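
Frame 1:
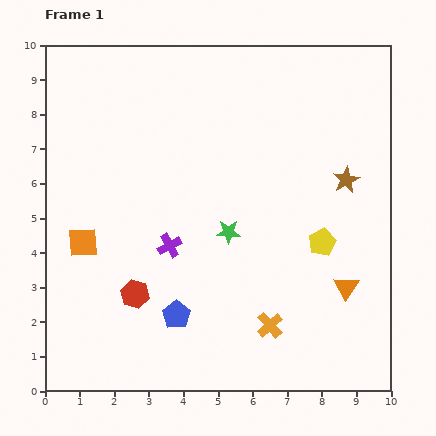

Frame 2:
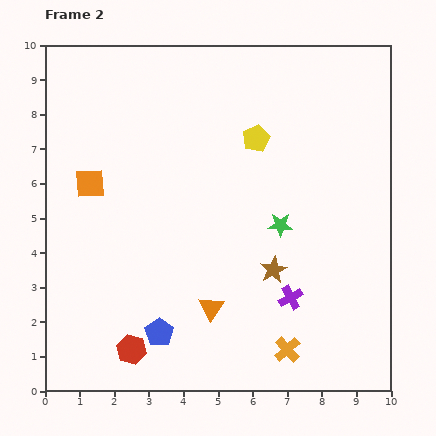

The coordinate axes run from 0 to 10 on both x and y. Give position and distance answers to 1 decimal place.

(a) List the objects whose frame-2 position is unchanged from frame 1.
none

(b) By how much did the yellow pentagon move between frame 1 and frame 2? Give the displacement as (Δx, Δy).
(-1.9, 3.0)

The yellow pentagon was at (8.0, 4.3) in frame 1 and (6.1, 7.3) in frame 2.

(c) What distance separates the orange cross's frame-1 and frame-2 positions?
0.9

The orange cross moved from (6.5, 1.9) to (7.0, 1.2), a distance of √(0.5² + 0.7²) ≈ 0.9.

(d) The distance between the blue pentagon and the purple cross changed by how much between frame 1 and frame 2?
+1.9

Distance in frame 1: 2.0. Distance in frame 2: 3.9.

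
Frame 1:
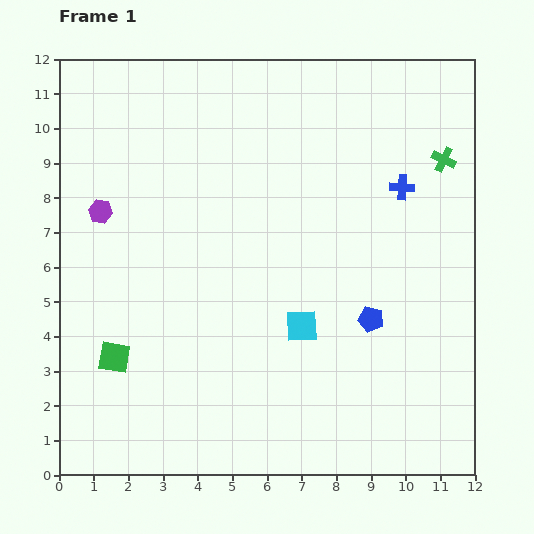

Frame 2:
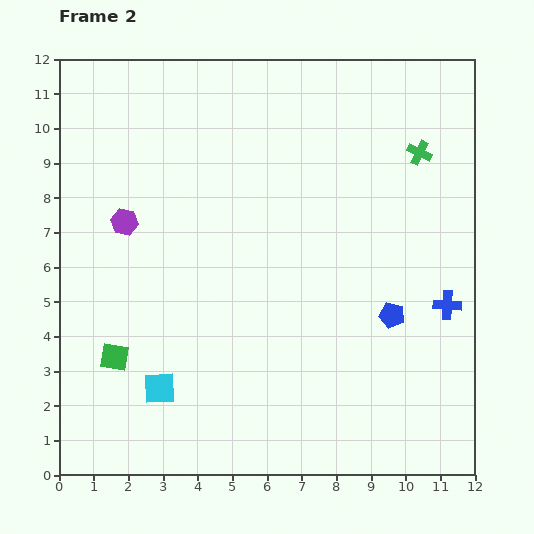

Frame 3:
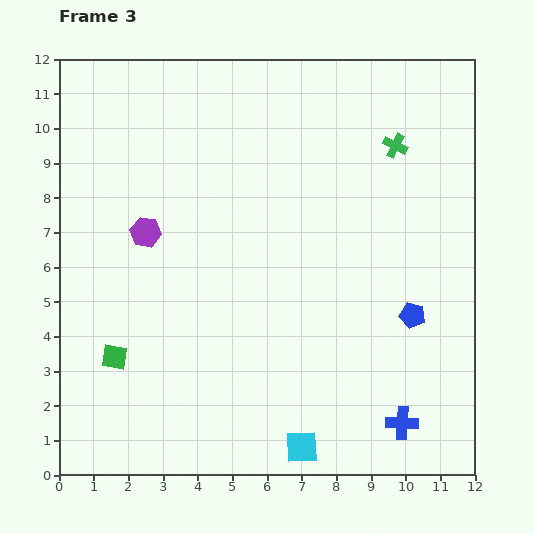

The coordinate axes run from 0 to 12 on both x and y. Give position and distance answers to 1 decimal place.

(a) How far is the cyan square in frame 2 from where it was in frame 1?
4.5

The cyan square moved from (7.0, 4.3) to (2.9, 2.5), a distance of √(4.1² + 1.8²) ≈ 4.5.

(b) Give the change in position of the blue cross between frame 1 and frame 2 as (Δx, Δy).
(1.3, -3.4)

The blue cross was at (9.9, 8.3) in frame 1 and (11.2, 4.9) in frame 2.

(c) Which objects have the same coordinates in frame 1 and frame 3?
the green square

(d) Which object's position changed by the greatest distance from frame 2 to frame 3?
the cyan square

(moved 4.4; next 3.6)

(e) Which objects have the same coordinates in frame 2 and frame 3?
the green square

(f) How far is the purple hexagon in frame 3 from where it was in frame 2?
0.7

The purple hexagon moved from (1.9, 7.3) to (2.5, 7.0), a distance of √(0.6² + 0.3²) ≈ 0.7.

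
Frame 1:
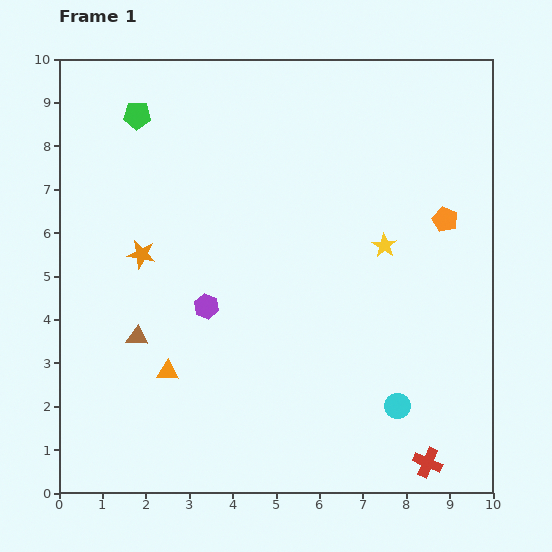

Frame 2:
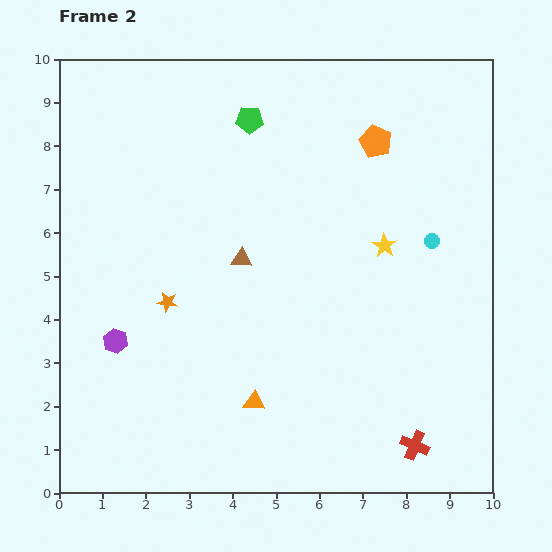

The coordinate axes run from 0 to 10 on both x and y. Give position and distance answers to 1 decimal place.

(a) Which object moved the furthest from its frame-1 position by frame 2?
the cyan circle

(moved 3.9; next 3.0)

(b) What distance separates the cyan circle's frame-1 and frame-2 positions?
3.9

The cyan circle moved from (7.8, 2.0) to (8.6, 5.8), a distance of √(0.8² + 3.8²) ≈ 3.9.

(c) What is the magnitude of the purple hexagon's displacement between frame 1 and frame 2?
2.2

The purple hexagon moved from (3.4, 4.3) to (1.3, 3.5), a distance of √(2.1² + 0.8²) ≈ 2.2.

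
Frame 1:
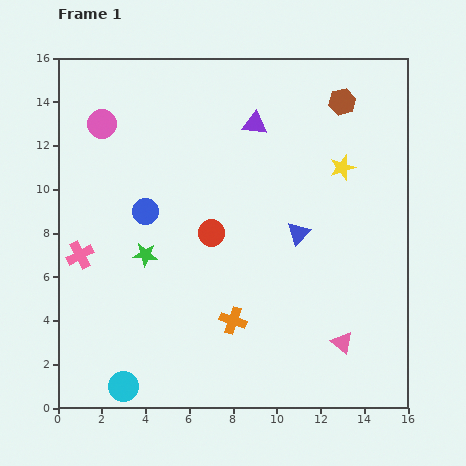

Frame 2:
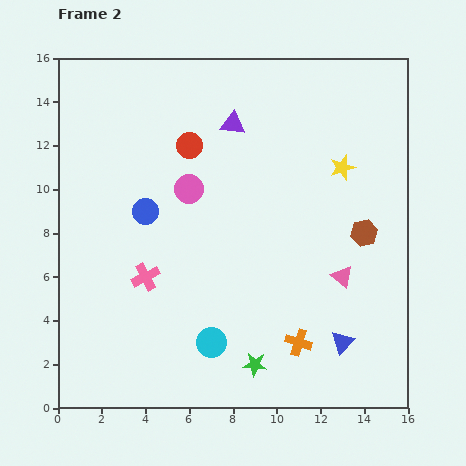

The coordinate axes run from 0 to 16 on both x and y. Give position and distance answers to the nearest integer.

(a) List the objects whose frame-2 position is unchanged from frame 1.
the blue circle, the yellow star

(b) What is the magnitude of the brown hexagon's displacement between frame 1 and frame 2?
6

The brown hexagon moved from (13, 14) to (14, 8), a distance of √(1² + 6²) ≈ 6.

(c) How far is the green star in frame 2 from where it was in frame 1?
7

The green star moved from (4, 7) to (9, 2), a distance of √(5² + 5²) ≈ 7.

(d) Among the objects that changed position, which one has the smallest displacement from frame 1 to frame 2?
the purple triangle

(moved 1)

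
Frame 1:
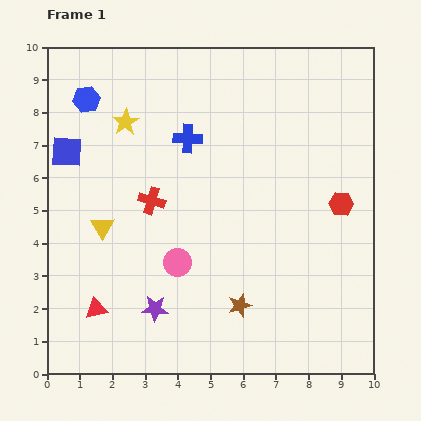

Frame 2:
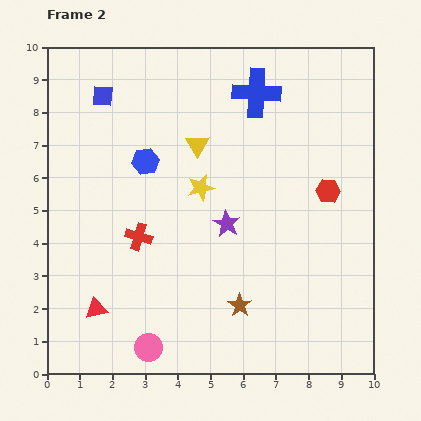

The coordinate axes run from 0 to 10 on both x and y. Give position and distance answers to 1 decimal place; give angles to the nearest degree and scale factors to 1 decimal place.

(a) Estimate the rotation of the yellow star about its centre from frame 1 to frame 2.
20° clockwise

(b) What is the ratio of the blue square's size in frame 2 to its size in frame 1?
0.7×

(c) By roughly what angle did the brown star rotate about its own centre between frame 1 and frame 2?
21° counter-clockwise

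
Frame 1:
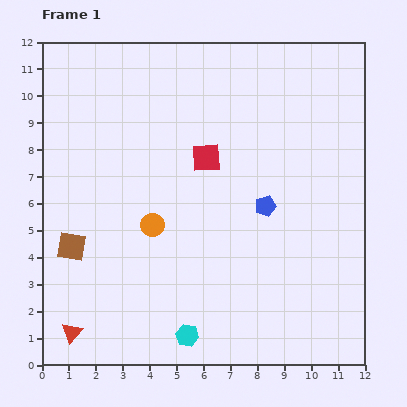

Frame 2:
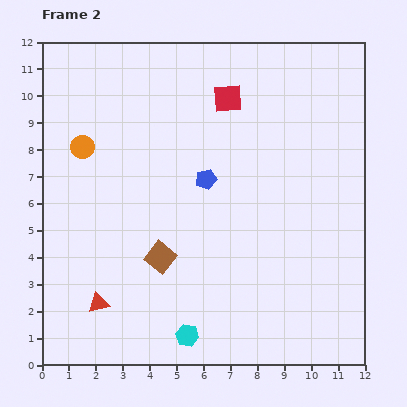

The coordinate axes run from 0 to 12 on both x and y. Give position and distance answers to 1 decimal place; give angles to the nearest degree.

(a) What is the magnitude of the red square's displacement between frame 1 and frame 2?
2.3

The red square moved from (6.1, 7.7) to (6.9, 9.9), a distance of √(0.8² + 2.2²) ≈ 2.3.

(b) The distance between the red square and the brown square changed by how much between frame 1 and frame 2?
+0.4

Distance in frame 1: 6.0. Distance in frame 2: 6.4.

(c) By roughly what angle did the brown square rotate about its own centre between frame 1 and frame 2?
29° clockwise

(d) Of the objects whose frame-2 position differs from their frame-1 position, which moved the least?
the red triangle

(moved 1.5)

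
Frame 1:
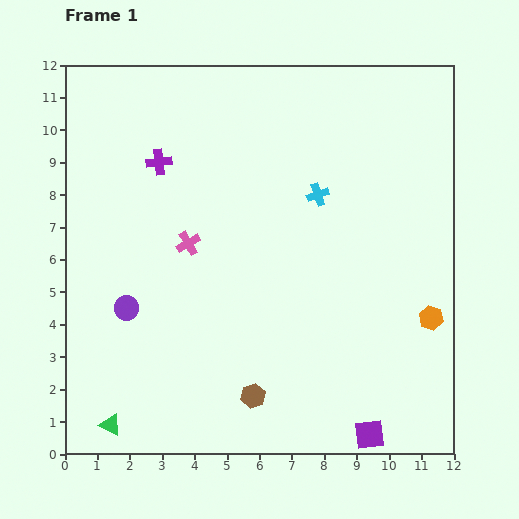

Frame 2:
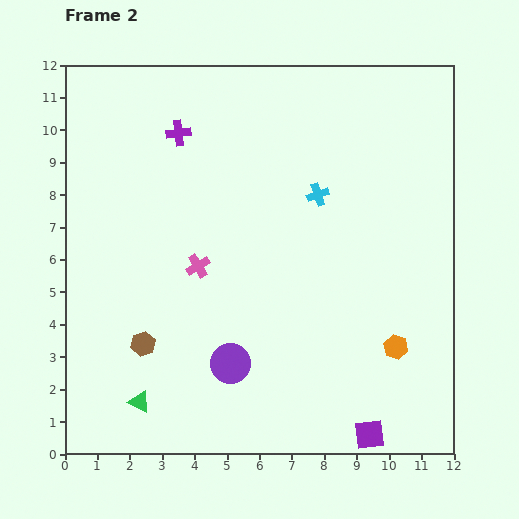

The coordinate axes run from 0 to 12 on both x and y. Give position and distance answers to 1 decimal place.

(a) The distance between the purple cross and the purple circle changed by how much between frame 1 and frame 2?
+2.7

Distance in frame 1: 4.6. Distance in frame 2: 7.3.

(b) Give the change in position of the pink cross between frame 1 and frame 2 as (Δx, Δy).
(0.3, -0.7)

The pink cross was at (3.8, 6.5) in frame 1 and (4.1, 5.8) in frame 2.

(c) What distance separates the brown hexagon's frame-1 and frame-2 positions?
3.8

The brown hexagon moved from (5.8, 1.8) to (2.4, 3.4), a distance of √(3.4² + 1.6²) ≈ 3.8.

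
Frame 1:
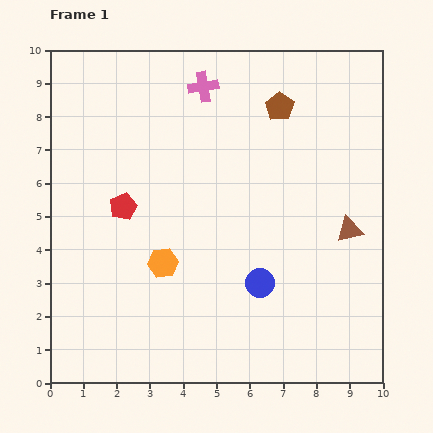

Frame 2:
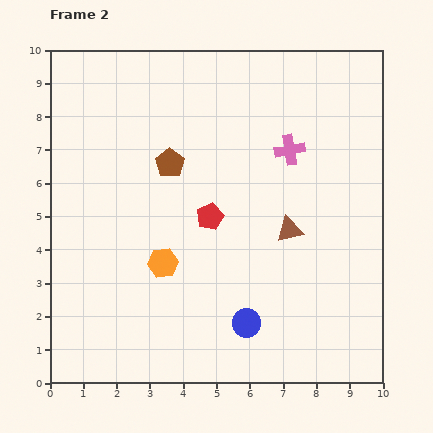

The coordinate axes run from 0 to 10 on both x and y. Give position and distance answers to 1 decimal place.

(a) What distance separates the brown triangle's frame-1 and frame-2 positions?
1.8

The brown triangle moved from (9.0, 4.6) to (7.2, 4.6), a distance of √(1.8² + 0.0²) ≈ 1.8.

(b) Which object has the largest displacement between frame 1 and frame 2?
the brown pentagon

(moved 3.7; next 3.2)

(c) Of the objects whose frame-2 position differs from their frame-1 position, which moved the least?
the blue circle

(moved 1.3)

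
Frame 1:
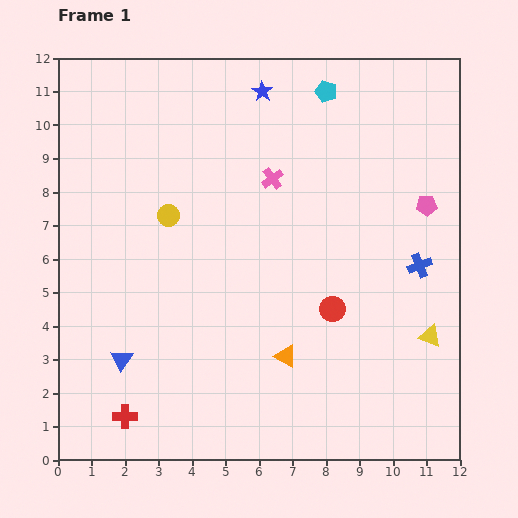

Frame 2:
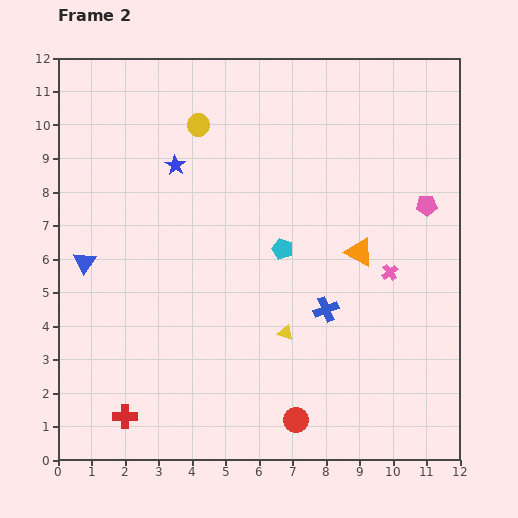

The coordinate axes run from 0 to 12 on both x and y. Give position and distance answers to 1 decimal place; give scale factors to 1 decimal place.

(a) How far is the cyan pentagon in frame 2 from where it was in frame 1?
4.9

The cyan pentagon moved from (8.0, 11.0) to (6.7, 6.3), a distance of √(1.3² + 4.7²) ≈ 4.9.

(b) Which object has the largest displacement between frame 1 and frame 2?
the cyan pentagon

(moved 4.9; next 4.5)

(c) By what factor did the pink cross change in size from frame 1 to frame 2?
0.8×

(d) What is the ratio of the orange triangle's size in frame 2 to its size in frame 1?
1.3×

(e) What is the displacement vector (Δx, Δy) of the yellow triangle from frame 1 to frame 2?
(-4.3, 0.1)

The yellow triangle was at (11.1, 3.7) in frame 1 and (6.8, 3.8) in frame 2.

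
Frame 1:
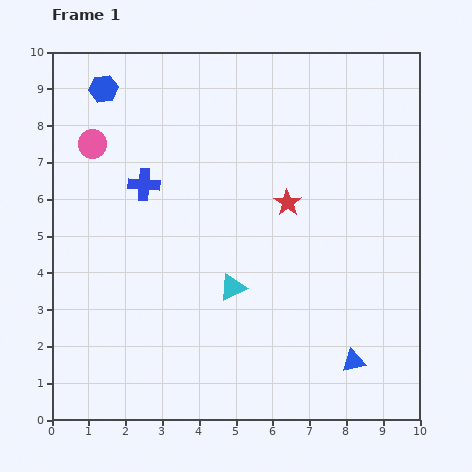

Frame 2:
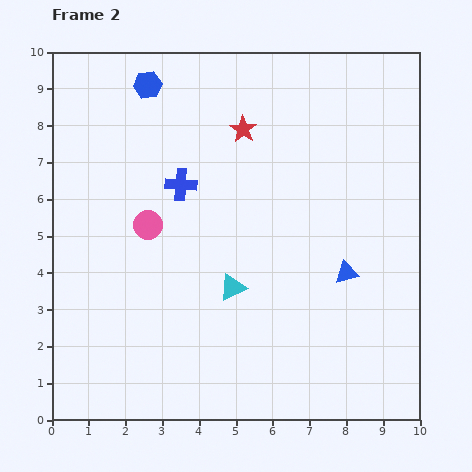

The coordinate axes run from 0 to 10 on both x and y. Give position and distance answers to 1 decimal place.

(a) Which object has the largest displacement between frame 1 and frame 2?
the pink circle

(moved 2.7; next 2.4)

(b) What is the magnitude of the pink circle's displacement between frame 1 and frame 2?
2.7

The pink circle moved from (1.1, 7.5) to (2.6, 5.3), a distance of √(1.5² + 2.2²) ≈ 2.7.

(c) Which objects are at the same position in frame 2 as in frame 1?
the cyan triangle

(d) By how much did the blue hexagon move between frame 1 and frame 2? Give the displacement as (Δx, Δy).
(1.2, 0.1)

The blue hexagon was at (1.4, 9.0) in frame 1 and (2.6, 9.1) in frame 2.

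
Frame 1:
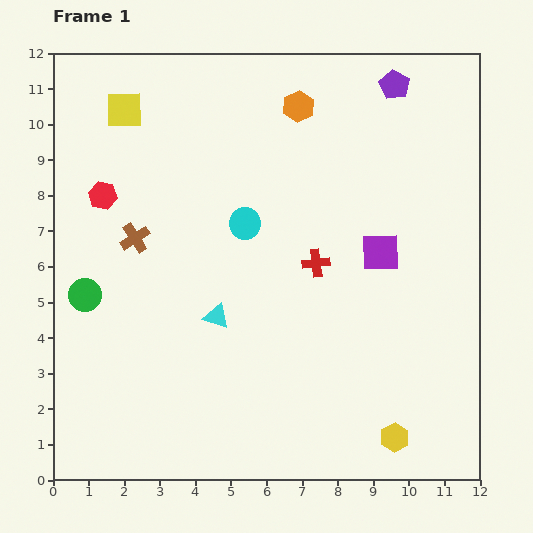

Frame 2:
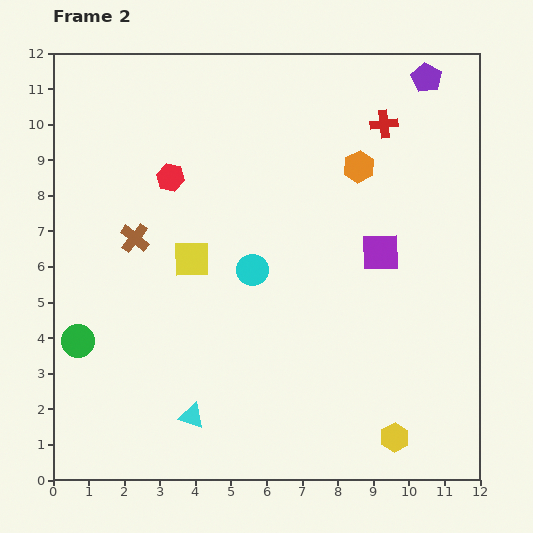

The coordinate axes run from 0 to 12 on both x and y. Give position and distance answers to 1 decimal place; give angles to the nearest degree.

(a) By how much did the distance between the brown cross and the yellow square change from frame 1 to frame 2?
-1.9

Distance in frame 1: 3.6. Distance in frame 2: 1.7.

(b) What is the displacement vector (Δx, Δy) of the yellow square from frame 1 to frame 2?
(1.9, -4.2)

The yellow square was at (2.0, 10.4) in frame 1 and (3.9, 6.2) in frame 2.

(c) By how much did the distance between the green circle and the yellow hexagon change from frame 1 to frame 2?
-0.3

Distance in frame 1: 9.6. Distance in frame 2: 9.3.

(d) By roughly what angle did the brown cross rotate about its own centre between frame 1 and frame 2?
19° counter-clockwise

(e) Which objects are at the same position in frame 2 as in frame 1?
the yellow hexagon, the brown cross, the purple square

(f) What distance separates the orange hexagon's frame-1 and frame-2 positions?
2.4

The orange hexagon moved from (6.9, 10.5) to (8.6, 8.8), a distance of √(1.7² + 1.7²) ≈ 2.4.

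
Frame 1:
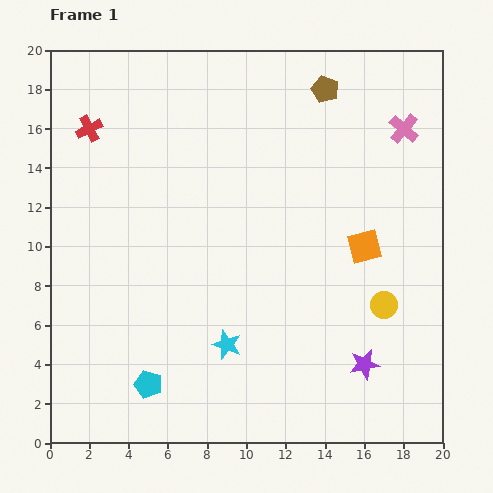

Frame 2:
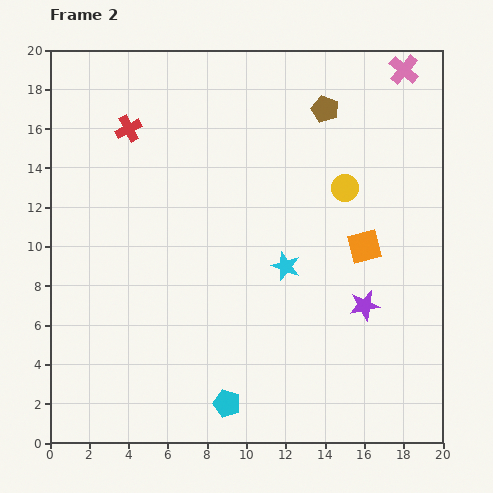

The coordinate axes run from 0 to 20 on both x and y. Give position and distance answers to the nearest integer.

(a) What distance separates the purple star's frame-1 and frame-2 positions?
3

The purple star moved from (16, 4) to (16, 7), a distance of √(0² + 3²) ≈ 3.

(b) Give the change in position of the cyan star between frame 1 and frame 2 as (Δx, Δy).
(3, 4)

The cyan star was at (9, 5) in frame 1 and (12, 9) in frame 2.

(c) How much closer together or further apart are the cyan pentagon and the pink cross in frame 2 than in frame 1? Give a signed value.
+1

Distance in frame 1: 18. Distance in frame 2: 19.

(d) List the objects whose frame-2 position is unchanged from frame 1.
the orange square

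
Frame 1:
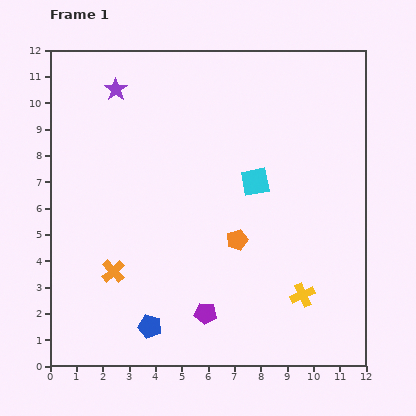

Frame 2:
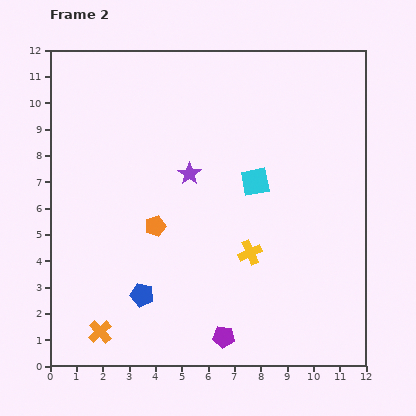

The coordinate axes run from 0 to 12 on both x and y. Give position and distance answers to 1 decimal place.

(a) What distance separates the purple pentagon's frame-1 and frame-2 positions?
1.1

The purple pentagon moved from (5.9, 2.0) to (6.6, 1.1), a distance of √(0.7² + 0.9²) ≈ 1.1.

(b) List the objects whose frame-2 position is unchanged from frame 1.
the cyan square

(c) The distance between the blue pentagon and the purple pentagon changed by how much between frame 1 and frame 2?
+1.3

Distance in frame 1: 2.2. Distance in frame 2: 3.5.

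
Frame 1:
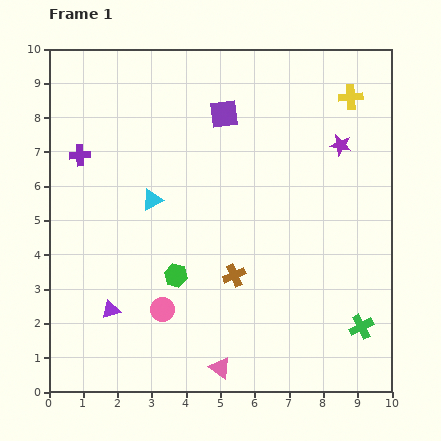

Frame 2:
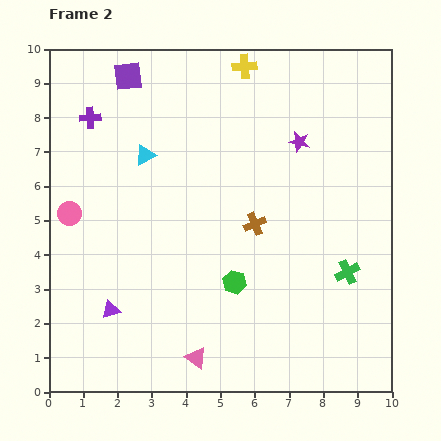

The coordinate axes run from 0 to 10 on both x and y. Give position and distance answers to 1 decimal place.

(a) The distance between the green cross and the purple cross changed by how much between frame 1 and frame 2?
-0.9

Distance in frame 1: 9.6. Distance in frame 2: 8.7.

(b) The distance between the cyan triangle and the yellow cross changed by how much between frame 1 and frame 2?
-2.6

Distance in frame 1: 6.5. Distance in frame 2: 3.9.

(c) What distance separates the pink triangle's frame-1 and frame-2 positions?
0.8

The pink triangle moved from (5.0, 0.7) to (4.3, 1.0), a distance of √(0.7² + 0.3²) ≈ 0.8.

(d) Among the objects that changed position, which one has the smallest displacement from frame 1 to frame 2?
the pink triangle

(moved 0.8)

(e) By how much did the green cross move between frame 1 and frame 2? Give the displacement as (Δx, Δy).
(-0.4, 1.6)

The green cross was at (9.1, 1.9) in frame 1 and (8.7, 3.5) in frame 2.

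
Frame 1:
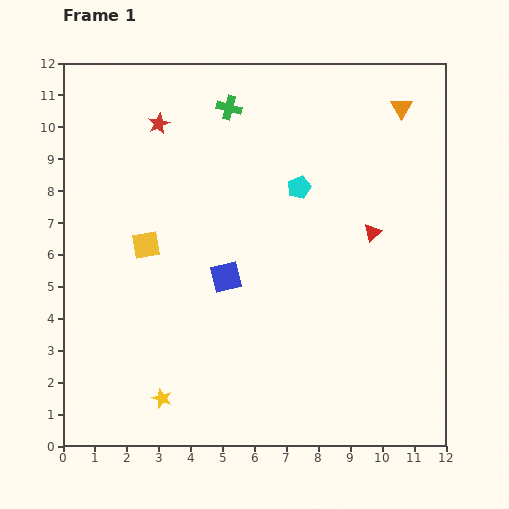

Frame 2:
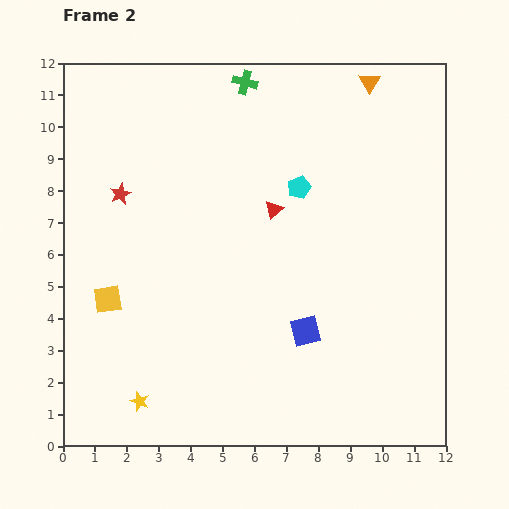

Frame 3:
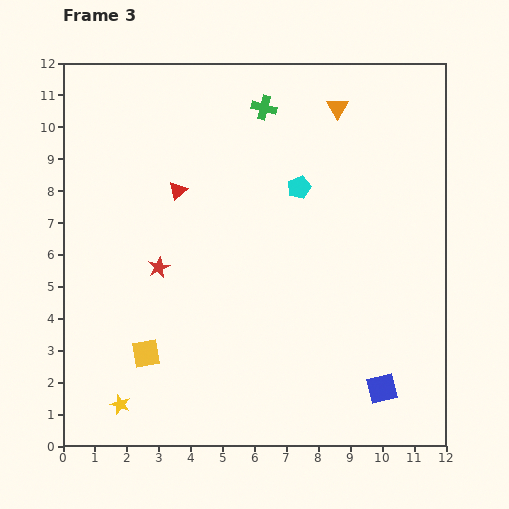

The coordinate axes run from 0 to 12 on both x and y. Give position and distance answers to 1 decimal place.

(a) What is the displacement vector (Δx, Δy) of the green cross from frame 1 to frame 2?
(0.5, 0.8)

The green cross was at (5.2, 10.6) in frame 1 and (5.7, 11.4) in frame 2.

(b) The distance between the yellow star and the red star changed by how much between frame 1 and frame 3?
-4.1

Distance in frame 1: 8.6. Distance in frame 3: 4.5.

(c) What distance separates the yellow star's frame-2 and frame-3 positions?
0.6

The yellow star moved from (2.4, 1.4) to (1.8, 1.3), a distance of √(0.6² + 0.1²) ≈ 0.6.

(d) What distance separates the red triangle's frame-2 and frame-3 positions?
3.1

The red triangle moved from (6.6, 7.4) to (3.6, 8.0), a distance of √(3.0² + 0.6²) ≈ 3.1.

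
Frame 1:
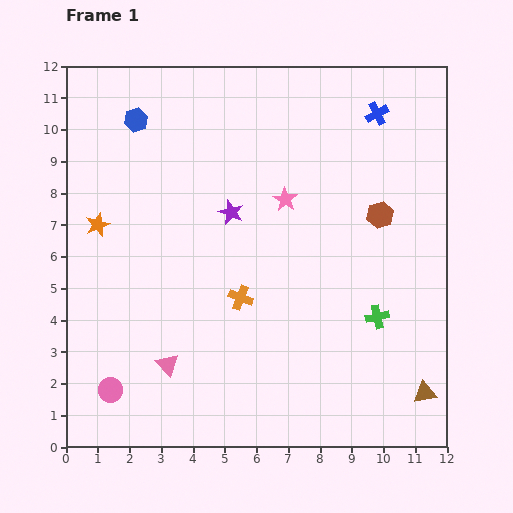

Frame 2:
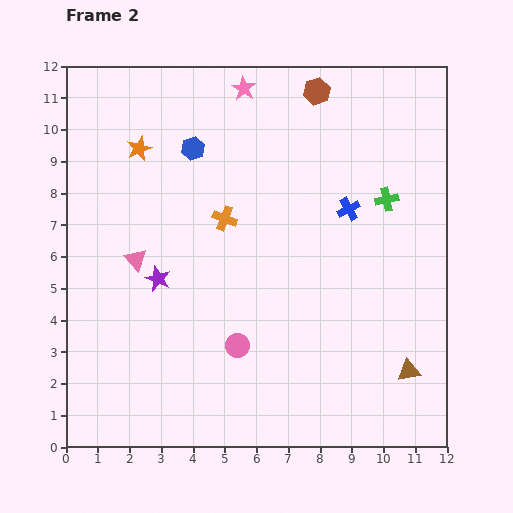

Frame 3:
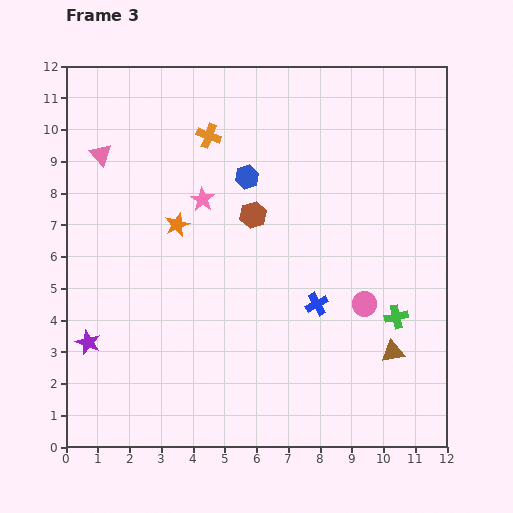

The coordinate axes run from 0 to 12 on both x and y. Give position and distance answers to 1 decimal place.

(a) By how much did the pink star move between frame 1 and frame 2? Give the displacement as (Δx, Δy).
(-1.3, 3.5)

The pink star was at (6.9, 7.8) in frame 1 and (5.6, 11.3) in frame 2.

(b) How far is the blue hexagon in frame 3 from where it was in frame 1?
3.9

The blue hexagon moved from (2.2, 10.3) to (5.7, 8.5), a distance of √(3.5² + 1.8²) ≈ 3.9.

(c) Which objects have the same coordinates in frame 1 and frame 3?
none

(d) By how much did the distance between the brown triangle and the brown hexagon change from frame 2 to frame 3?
-3.1

Distance in frame 2: 9.3. Distance in frame 3: 6.2.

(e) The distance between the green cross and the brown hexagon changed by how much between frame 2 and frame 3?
+1.5

Distance in frame 2: 4.0. Distance in frame 3: 5.5.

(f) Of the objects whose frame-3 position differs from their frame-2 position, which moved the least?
the brown triangle

(moved 0.8)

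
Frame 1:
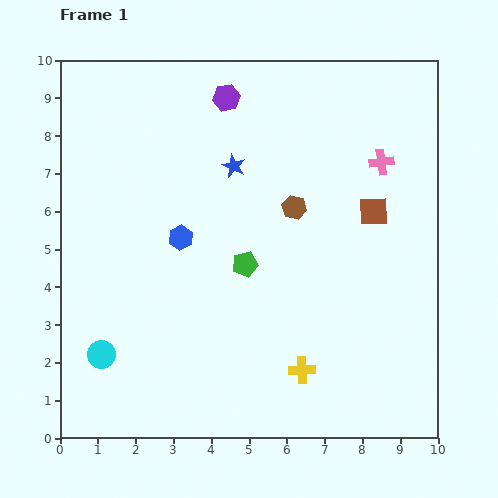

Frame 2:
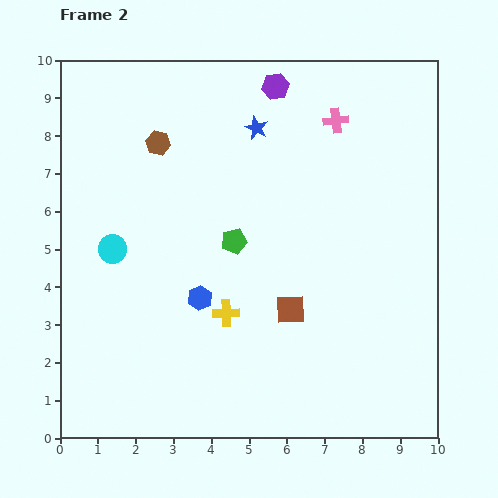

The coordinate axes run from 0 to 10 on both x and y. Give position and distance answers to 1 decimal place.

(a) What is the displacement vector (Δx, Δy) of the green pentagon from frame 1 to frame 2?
(-0.3, 0.6)

The green pentagon was at (4.9, 4.6) in frame 1 and (4.6, 5.2) in frame 2.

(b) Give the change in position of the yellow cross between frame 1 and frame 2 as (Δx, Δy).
(-2.0, 1.5)

The yellow cross was at (6.4, 1.8) in frame 1 and (4.4, 3.3) in frame 2.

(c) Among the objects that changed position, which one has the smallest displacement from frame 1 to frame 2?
the green pentagon

(moved 0.7)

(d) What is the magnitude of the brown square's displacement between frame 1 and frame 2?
3.4

The brown square moved from (8.3, 6.0) to (6.1, 3.4), a distance of √(2.2² + 2.6²) ≈ 3.4.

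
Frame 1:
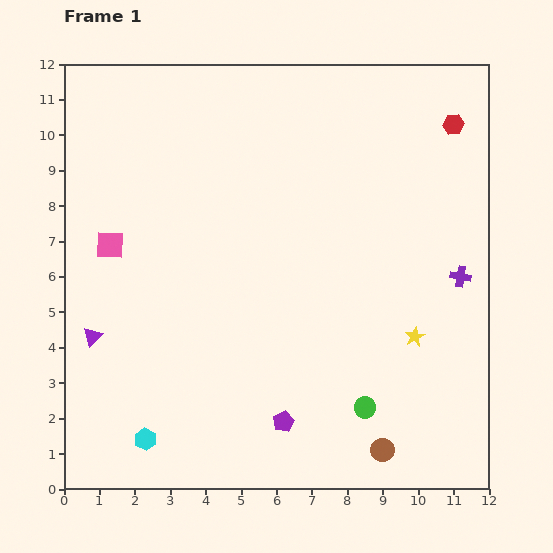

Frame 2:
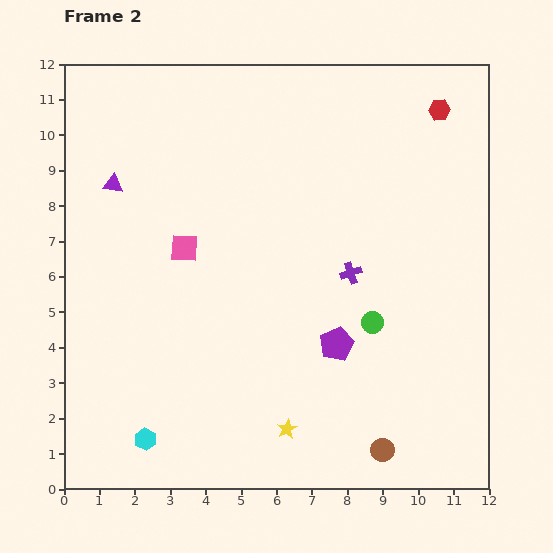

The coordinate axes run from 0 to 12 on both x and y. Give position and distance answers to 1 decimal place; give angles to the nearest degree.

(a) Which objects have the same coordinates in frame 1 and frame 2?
the brown circle, the cyan hexagon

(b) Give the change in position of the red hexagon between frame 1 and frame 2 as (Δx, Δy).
(-0.4, 0.4)

The red hexagon was at (11.0, 10.3) in frame 1 and (10.6, 10.7) in frame 2.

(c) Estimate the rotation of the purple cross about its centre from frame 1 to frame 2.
28° counter-clockwise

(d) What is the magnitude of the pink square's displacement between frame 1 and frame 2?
2.1

The pink square moved from (1.3, 6.9) to (3.4, 6.8), a distance of √(2.1² + 0.1²) ≈ 2.1.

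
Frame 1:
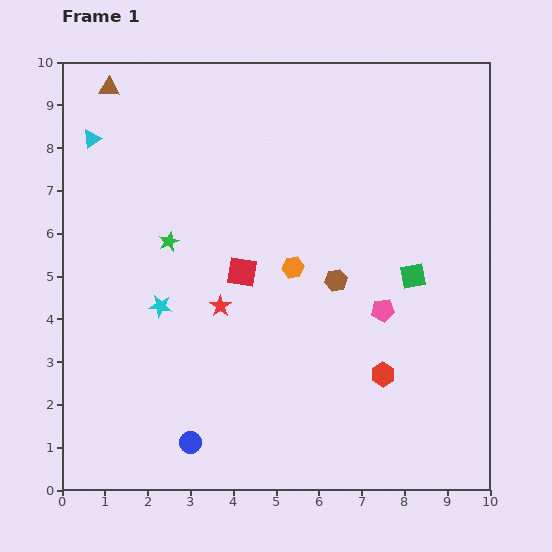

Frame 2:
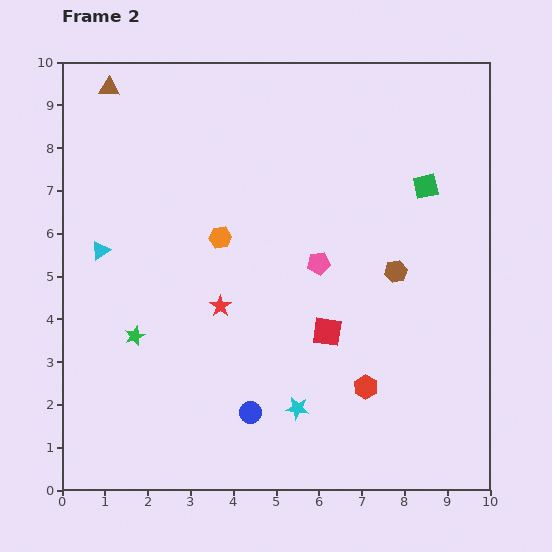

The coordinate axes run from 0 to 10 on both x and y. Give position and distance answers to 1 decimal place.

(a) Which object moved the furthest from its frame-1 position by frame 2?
the cyan star

(moved 4.0; next 2.6)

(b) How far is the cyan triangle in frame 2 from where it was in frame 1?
2.6

The cyan triangle moved from (0.7, 8.2) to (0.9, 5.6), a distance of √(0.2² + 2.6²) ≈ 2.6.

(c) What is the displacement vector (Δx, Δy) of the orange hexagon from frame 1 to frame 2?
(-1.7, 0.7)

The orange hexagon was at (5.4, 5.2) in frame 1 and (3.7, 5.9) in frame 2.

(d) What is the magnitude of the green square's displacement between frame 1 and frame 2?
2.1

The green square moved from (8.2, 5.0) to (8.5, 7.1), a distance of √(0.3² + 2.1²) ≈ 2.1.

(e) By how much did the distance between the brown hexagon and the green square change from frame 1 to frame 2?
+0.3

Distance in frame 1: 1.8. Distance in frame 2: 2.1.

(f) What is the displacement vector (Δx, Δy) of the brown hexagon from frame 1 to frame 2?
(1.4, 0.2)

The brown hexagon was at (6.4, 4.9) in frame 1 and (7.8, 5.1) in frame 2.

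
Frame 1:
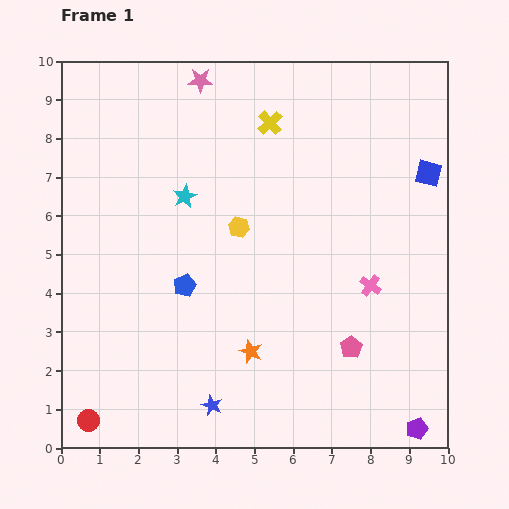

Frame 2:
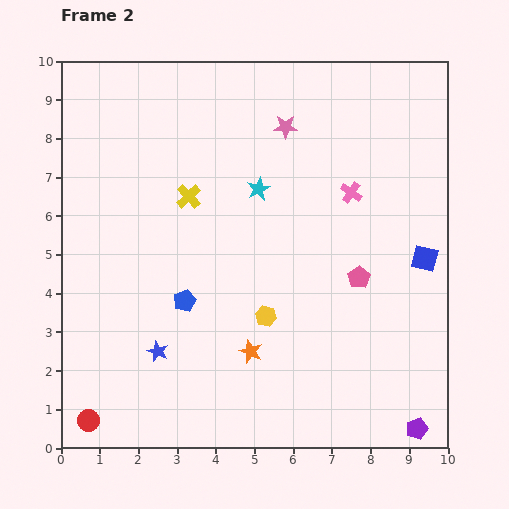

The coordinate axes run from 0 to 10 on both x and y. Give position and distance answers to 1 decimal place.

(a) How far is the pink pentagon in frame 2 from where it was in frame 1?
1.8

The pink pentagon moved from (7.5, 2.6) to (7.7, 4.4), a distance of √(0.2² + 1.8²) ≈ 1.8.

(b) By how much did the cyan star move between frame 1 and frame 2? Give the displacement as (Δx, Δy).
(1.9, 0.2)

The cyan star was at (3.2, 6.5) in frame 1 and (5.1, 6.7) in frame 2.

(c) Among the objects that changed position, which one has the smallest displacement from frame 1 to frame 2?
the blue pentagon

(moved 0.4)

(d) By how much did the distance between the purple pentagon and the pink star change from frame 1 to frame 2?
-2.1

Distance in frame 1: 10.6. Distance in frame 2: 8.5.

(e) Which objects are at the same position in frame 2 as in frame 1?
the orange star, the red circle, the purple pentagon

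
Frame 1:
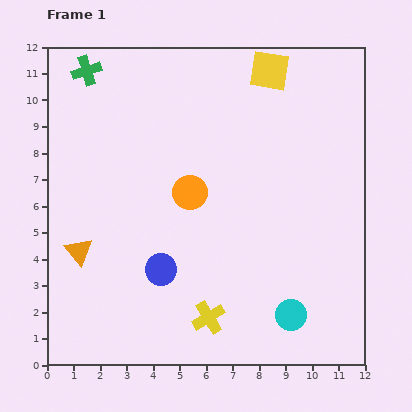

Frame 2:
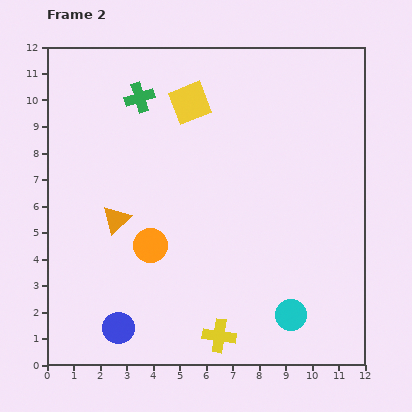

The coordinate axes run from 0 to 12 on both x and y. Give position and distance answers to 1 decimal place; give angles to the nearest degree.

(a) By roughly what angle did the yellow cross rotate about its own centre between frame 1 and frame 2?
39° clockwise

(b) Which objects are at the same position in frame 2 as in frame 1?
the cyan circle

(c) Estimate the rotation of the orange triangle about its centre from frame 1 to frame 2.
25° clockwise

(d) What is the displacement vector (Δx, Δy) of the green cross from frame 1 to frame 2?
(2.0, -1.0)

The green cross was at (1.5, 11.1) in frame 1 and (3.5, 10.1) in frame 2.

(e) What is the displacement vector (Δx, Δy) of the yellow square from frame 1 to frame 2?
(-3.0, -1.2)

The yellow square was at (8.4, 11.1) in frame 1 and (5.4, 9.9) in frame 2.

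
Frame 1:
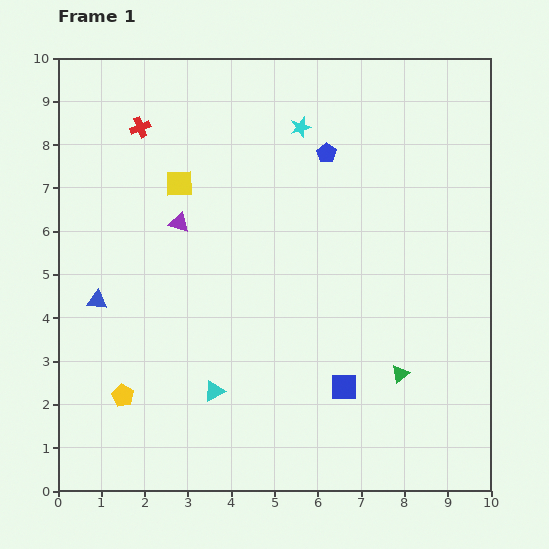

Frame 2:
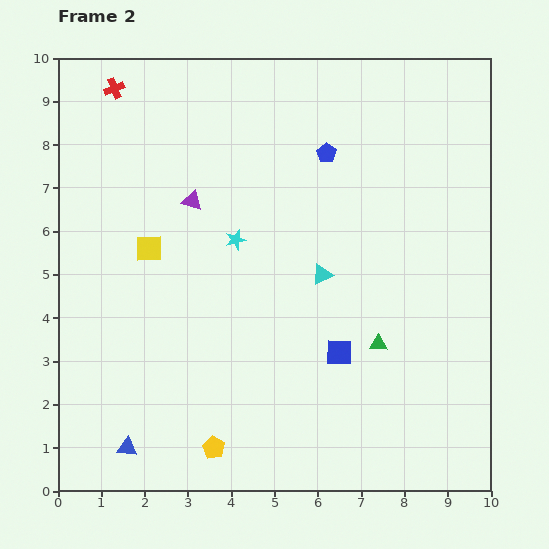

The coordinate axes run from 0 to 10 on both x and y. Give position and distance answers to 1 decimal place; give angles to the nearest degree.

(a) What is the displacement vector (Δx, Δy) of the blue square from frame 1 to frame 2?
(-0.1, 0.8)

The blue square was at (6.6, 2.4) in frame 1 and (6.5, 3.2) in frame 2.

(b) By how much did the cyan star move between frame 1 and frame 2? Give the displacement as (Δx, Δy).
(-1.5, -2.6)

The cyan star was at (5.6, 8.4) in frame 1 and (4.1, 5.8) in frame 2.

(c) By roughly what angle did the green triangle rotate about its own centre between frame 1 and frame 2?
39° clockwise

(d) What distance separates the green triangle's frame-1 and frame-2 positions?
0.9

The green triangle moved from (7.9, 2.7) to (7.4, 3.4), a distance of √(0.5² + 0.7²) ≈ 0.9.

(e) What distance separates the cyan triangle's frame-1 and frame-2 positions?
3.7

The cyan triangle moved from (3.6, 2.3) to (6.1, 5.0), a distance of √(2.5² + 2.7²) ≈ 3.7.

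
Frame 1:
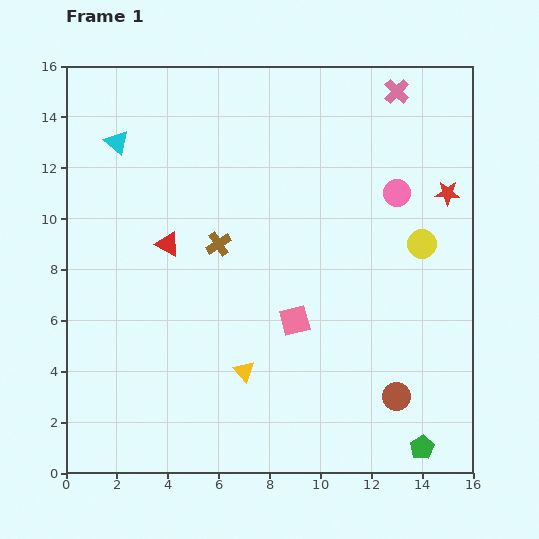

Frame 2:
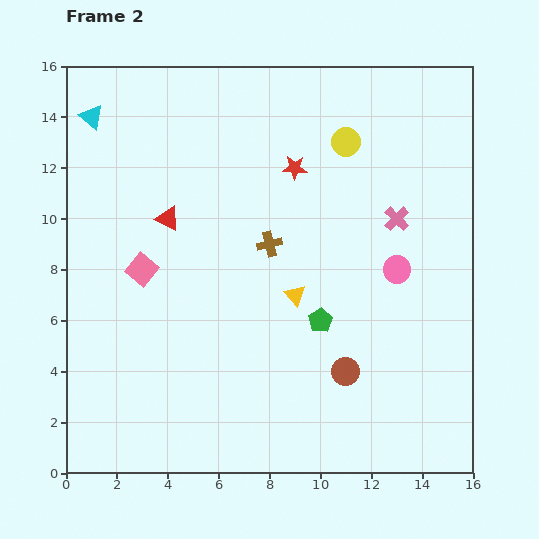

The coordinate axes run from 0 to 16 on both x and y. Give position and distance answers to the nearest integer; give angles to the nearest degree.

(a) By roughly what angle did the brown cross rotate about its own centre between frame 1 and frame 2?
19° clockwise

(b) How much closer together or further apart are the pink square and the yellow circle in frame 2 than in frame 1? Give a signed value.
+3

Distance in frame 1: 6. Distance in frame 2: 9.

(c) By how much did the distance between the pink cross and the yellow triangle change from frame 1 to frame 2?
-8

Distance in frame 1: 13. Distance in frame 2: 5.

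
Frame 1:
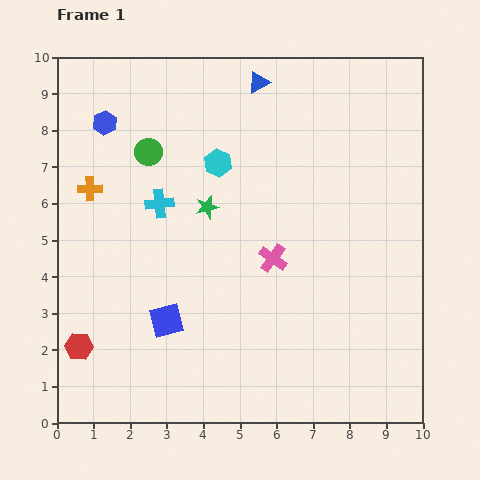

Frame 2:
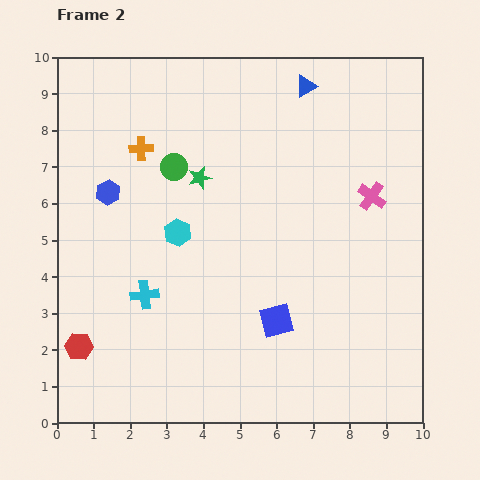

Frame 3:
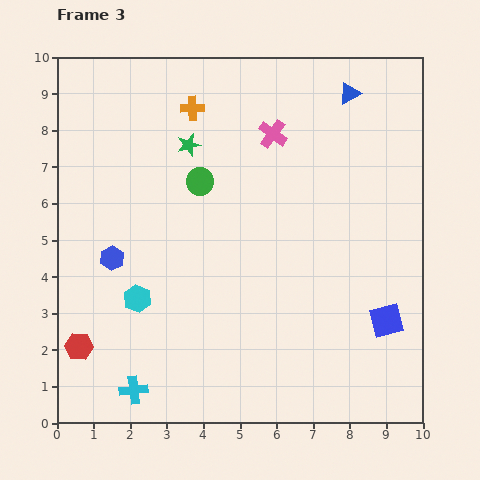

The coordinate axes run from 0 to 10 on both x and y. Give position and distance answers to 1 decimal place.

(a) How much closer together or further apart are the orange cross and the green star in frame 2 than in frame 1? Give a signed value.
-1.4

Distance in frame 1: 3.2. Distance in frame 2: 1.8.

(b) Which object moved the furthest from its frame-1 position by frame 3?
the blue square

(moved 6.0; next 5.1)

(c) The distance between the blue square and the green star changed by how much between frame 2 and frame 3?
+2.8

Distance in frame 2: 4.4. Distance in frame 3: 7.2.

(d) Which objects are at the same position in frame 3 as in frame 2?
the red hexagon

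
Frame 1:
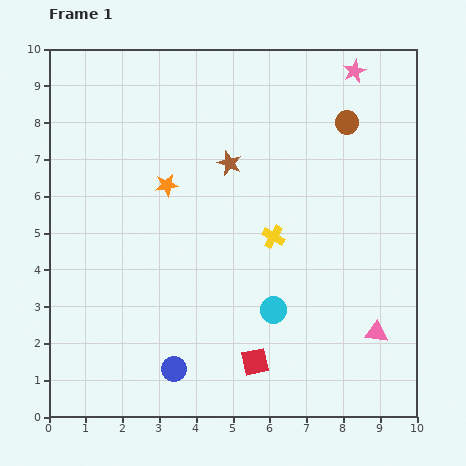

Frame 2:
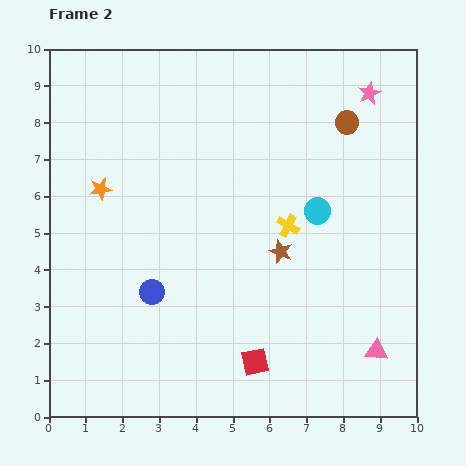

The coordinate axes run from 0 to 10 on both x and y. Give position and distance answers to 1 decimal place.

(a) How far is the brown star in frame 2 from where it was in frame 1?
2.8

The brown star moved from (4.9, 6.9) to (6.3, 4.5), a distance of √(1.4² + 2.4²) ≈ 2.8.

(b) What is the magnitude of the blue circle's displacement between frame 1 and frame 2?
2.2

The blue circle moved from (3.4, 1.3) to (2.8, 3.4), a distance of √(0.6² + 2.1²) ≈ 2.2.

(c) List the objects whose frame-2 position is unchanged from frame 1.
the red square, the brown circle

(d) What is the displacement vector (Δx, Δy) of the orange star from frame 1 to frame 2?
(-1.8, -0.1)

The orange star was at (3.2, 6.3) in frame 1 and (1.4, 6.2) in frame 2.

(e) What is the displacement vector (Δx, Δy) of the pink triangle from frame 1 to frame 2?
(0.0, -0.5)

The pink triangle was at (8.9, 2.3) in frame 1 and (8.9, 1.8) in frame 2.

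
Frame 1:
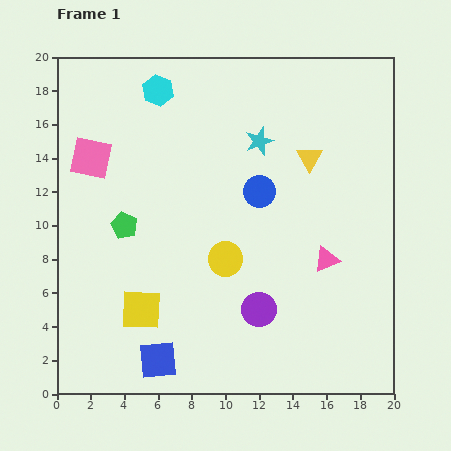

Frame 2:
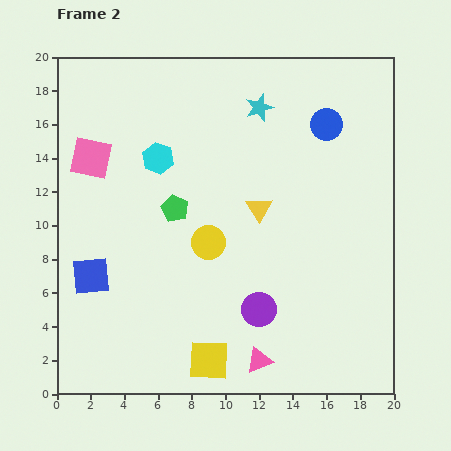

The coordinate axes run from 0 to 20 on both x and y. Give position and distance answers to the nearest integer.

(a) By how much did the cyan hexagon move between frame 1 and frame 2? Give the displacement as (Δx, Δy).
(0, -4)

The cyan hexagon was at (6, 18) in frame 1 and (6, 14) in frame 2.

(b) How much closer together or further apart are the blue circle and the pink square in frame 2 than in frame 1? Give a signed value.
+4

Distance in frame 1: 10. Distance in frame 2: 14.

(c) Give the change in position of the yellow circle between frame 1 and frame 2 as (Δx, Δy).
(-1, 1)

The yellow circle was at (10, 8) in frame 1 and (9, 9) in frame 2.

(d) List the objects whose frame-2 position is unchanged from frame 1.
the pink square, the purple circle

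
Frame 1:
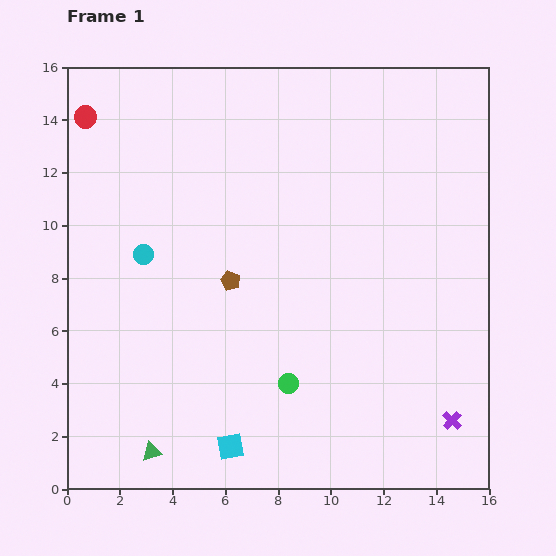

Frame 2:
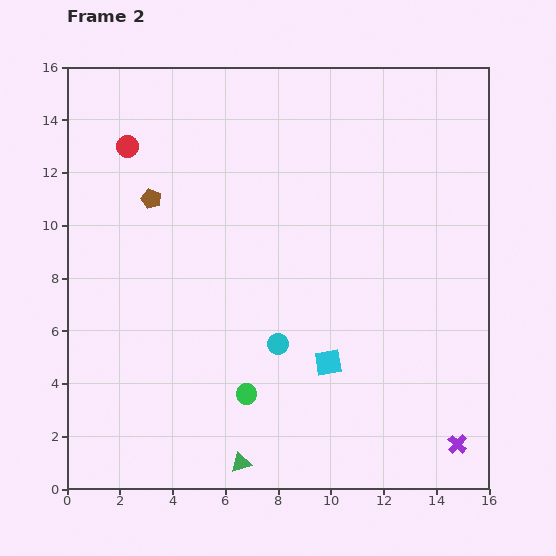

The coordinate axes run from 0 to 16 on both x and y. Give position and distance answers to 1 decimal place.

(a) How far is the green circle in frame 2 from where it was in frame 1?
1.6

The green circle moved from (8.4, 4.0) to (6.8, 3.6), a distance of √(1.6² + 0.4²) ≈ 1.6.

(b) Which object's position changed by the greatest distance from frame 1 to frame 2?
the cyan circle

(moved 6.1; next 4.9)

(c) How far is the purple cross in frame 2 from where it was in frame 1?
0.9

The purple cross moved from (14.6, 2.6) to (14.8, 1.7), a distance of √(0.2² + 0.9²) ≈ 0.9.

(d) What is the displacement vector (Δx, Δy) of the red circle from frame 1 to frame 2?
(1.6, -1.1)

The red circle was at (0.7, 14.1) in frame 1 and (2.3, 13.0) in frame 2.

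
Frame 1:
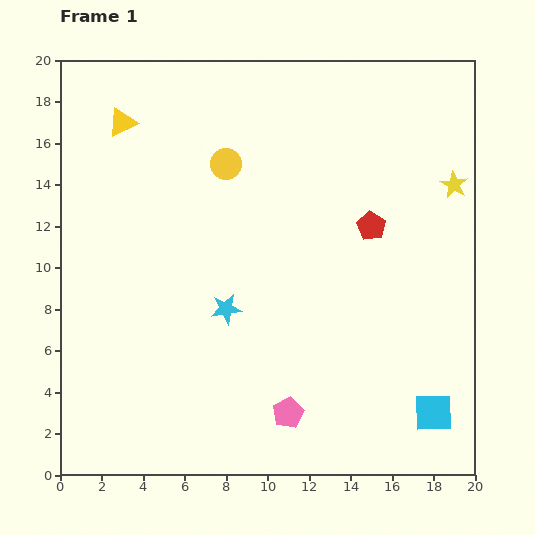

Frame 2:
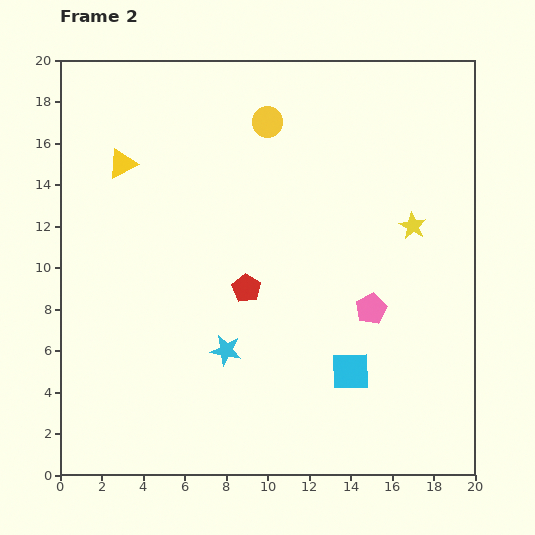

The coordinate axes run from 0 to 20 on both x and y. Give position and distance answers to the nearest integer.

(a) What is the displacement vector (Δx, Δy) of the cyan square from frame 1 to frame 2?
(-4, 2)

The cyan square was at (18, 3) in frame 1 and (14, 5) in frame 2.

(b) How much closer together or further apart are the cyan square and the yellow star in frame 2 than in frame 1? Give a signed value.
-3

Distance in frame 1: 11. Distance in frame 2: 8.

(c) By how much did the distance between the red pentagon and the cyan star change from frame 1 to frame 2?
-5

Distance in frame 1: 8. Distance in frame 2: 3.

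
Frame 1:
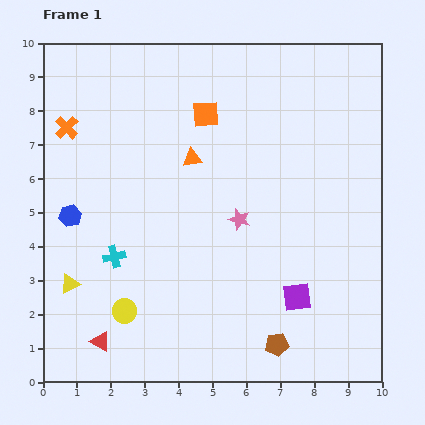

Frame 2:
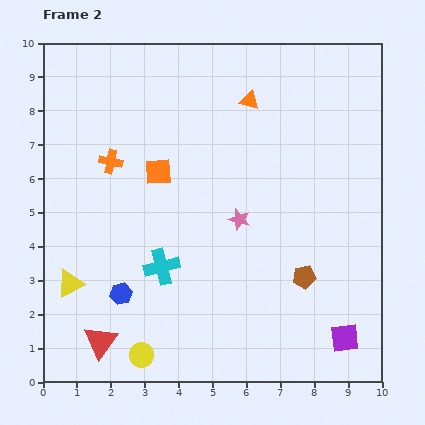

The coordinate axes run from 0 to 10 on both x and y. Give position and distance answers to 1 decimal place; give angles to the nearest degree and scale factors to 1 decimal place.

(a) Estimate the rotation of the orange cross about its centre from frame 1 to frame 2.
33° counter-clockwise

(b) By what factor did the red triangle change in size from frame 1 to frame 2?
1.7×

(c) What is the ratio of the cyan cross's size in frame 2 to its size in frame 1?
1.6×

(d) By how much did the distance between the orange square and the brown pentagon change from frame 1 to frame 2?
-1.8

Distance in frame 1: 7.1. Distance in frame 2: 5.3.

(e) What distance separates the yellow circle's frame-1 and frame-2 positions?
1.4

The yellow circle moved from (2.4, 2.1) to (2.9, 0.8), a distance of √(0.5² + 1.3²) ≈ 1.4.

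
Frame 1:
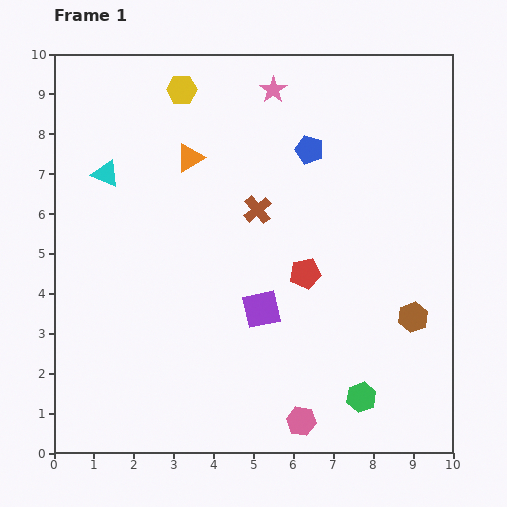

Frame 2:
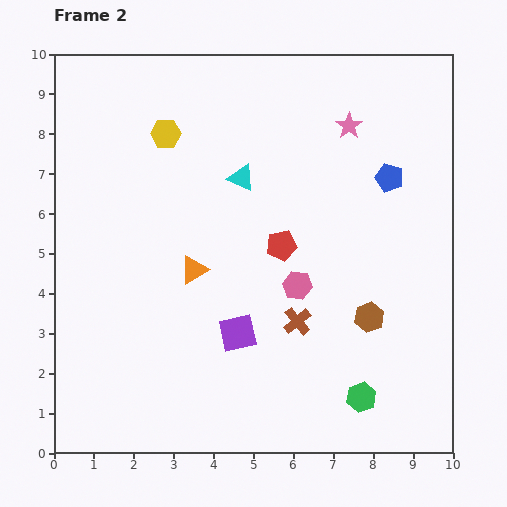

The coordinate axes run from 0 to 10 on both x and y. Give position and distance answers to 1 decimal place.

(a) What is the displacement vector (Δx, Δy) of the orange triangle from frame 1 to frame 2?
(0.1, -2.8)

The orange triangle was at (3.4, 7.4) in frame 1 and (3.5, 4.6) in frame 2.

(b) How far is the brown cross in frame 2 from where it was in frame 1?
3.0

The brown cross moved from (5.1, 6.1) to (6.1, 3.3), a distance of √(1.0² + 2.8²) ≈ 3.0.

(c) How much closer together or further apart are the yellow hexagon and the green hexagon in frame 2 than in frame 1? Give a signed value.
-0.7

Distance in frame 1: 8.9. Distance in frame 2: 8.2.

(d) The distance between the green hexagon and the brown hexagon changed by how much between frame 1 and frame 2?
-0.4

Distance in frame 1: 2.4. Distance in frame 2: 2.0.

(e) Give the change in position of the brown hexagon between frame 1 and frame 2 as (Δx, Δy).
(-1.1, 0.0)

The brown hexagon was at (9.0, 3.4) in frame 1 and (7.9, 3.4) in frame 2.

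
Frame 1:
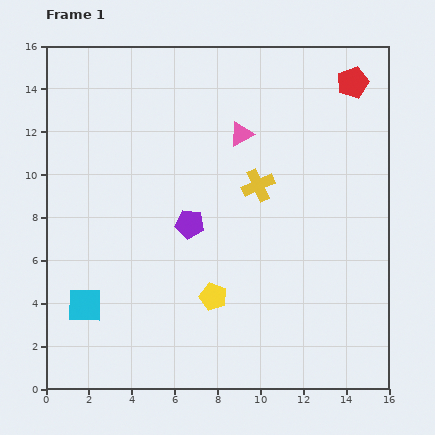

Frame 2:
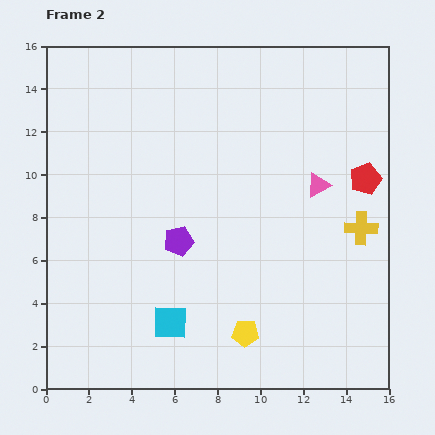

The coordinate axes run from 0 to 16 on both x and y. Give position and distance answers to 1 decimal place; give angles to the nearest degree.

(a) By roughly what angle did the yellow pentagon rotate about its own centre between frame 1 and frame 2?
18° counter-clockwise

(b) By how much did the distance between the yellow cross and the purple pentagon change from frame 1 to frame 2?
+4.8

Distance in frame 1: 3.7. Distance in frame 2: 8.5.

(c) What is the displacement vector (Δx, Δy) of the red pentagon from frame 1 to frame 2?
(0.6, -4.5)

The red pentagon was at (14.3, 14.3) in frame 1 and (14.9, 9.8) in frame 2.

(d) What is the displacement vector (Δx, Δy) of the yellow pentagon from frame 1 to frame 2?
(1.5, -1.7)

The yellow pentagon was at (7.8, 4.3) in frame 1 and (9.3, 2.6) in frame 2.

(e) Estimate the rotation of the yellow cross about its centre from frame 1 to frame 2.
26° clockwise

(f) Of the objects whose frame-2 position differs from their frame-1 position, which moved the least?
the purple pentagon

(moved 0.9)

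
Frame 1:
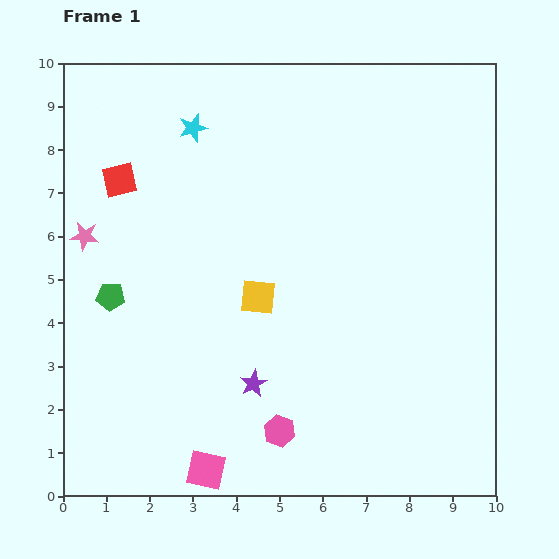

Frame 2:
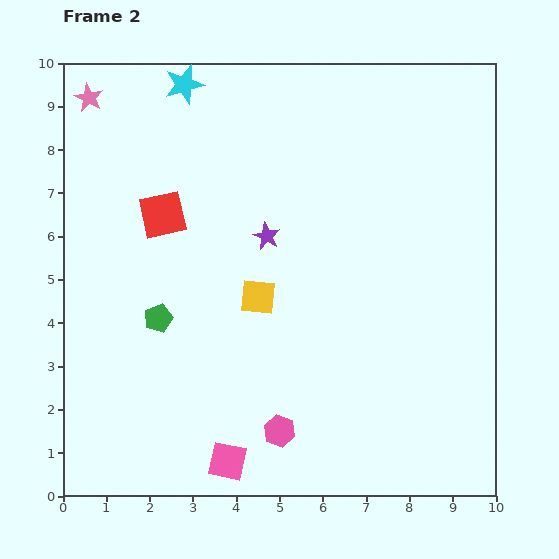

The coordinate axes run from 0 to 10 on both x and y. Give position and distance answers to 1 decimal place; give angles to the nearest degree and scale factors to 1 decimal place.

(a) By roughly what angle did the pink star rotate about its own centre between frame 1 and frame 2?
21° clockwise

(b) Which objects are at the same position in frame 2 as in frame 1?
the pink hexagon, the yellow square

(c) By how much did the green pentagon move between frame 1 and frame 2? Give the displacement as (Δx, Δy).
(1.1, -0.5)

The green pentagon was at (1.1, 4.6) in frame 1 and (2.2, 4.1) in frame 2.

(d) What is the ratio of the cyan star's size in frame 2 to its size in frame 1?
1.4×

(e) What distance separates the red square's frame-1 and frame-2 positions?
1.3

The red square moved from (1.3, 7.3) to (2.3, 6.5), a distance of √(1.0² + 0.8²) ≈ 1.3.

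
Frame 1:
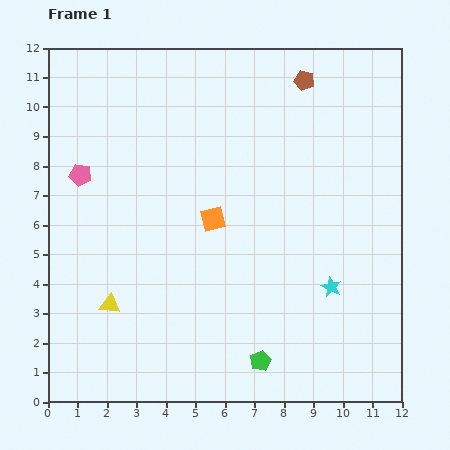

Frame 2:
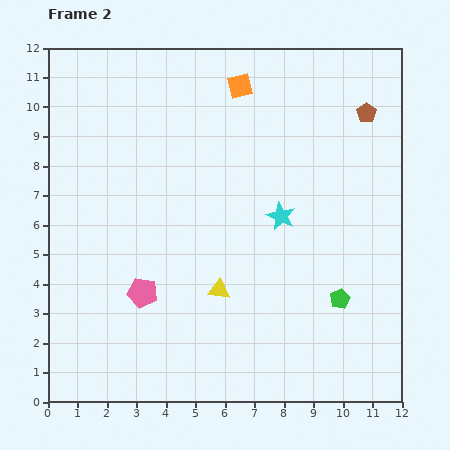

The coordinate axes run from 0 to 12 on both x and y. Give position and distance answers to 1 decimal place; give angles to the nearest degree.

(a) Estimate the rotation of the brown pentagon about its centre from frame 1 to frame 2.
23° clockwise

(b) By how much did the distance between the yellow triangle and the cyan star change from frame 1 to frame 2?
-4.2

Distance in frame 1: 7.5. Distance in frame 2: 3.3.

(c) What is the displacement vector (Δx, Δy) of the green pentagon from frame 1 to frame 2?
(2.7, 2.1)

The green pentagon was at (7.2, 1.4) in frame 1 and (9.9, 3.5) in frame 2.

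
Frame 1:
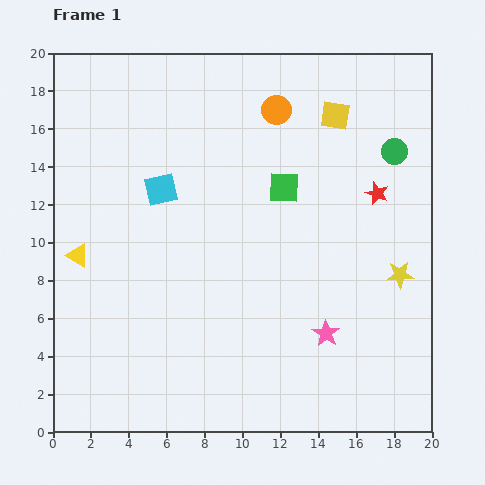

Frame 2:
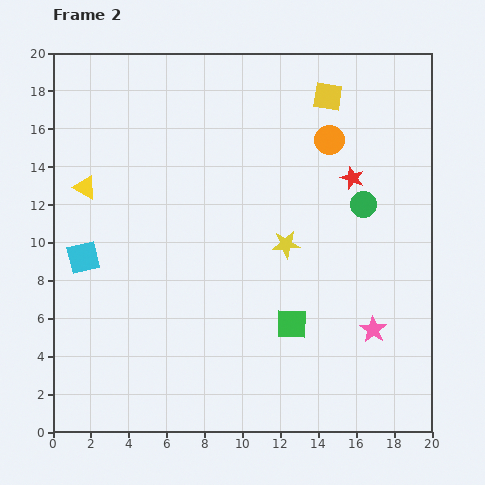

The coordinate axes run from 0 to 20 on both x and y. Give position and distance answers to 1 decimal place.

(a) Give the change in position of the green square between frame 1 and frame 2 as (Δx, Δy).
(0.4, -7.2)

The green square was at (12.2, 12.9) in frame 1 and (12.6, 5.7) in frame 2.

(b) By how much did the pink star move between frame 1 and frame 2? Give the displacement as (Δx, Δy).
(2.5, 0.2)

The pink star was at (14.4, 5.2) in frame 1 and (16.9, 5.4) in frame 2.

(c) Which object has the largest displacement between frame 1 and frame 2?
the green square

(moved 7.2; next 6.2)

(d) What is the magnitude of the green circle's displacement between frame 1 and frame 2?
3.2

The green circle moved from (18.0, 14.8) to (16.4, 12.0), a distance of √(1.6² + 2.8²) ≈ 3.2.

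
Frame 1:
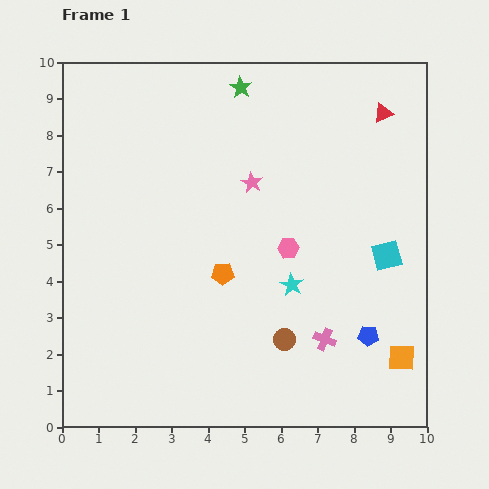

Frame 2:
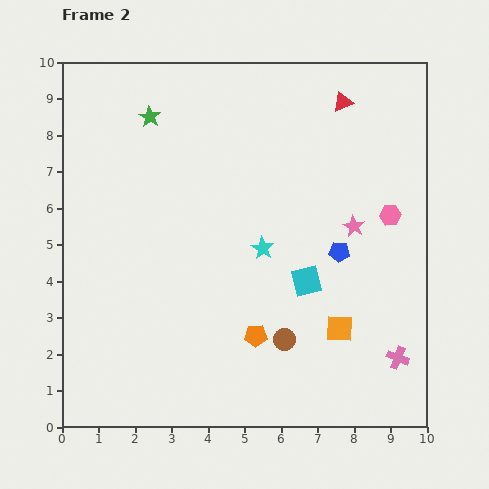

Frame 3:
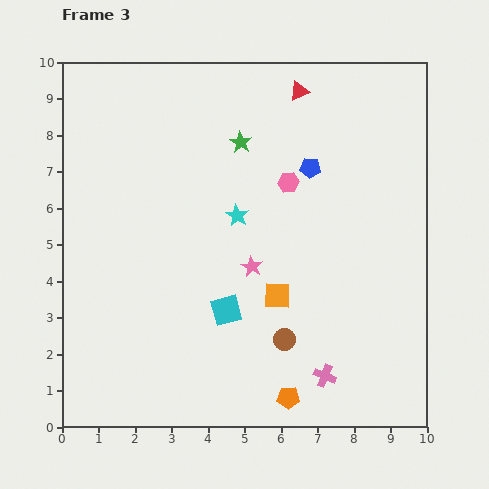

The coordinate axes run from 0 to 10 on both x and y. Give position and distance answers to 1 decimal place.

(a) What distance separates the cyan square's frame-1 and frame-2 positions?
2.3

The cyan square moved from (8.9, 4.7) to (6.7, 4.0), a distance of √(2.2² + 0.7²) ≈ 2.3.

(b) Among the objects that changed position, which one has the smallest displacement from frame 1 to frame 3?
the pink cross

(moved 1.0)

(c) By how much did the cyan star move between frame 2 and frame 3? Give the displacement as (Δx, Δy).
(-0.7, 0.9)

The cyan star was at (5.5, 4.9) in frame 2 and (4.8, 5.8) in frame 3.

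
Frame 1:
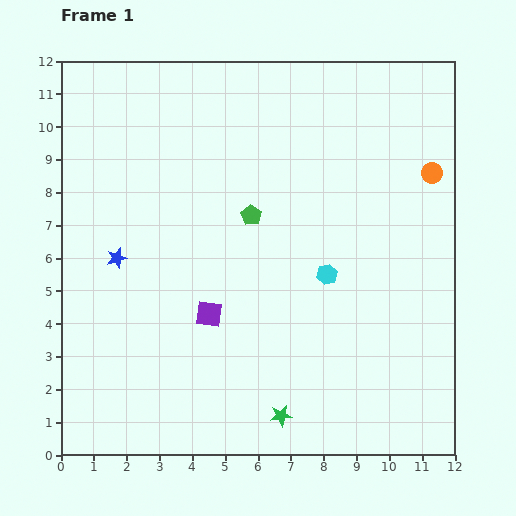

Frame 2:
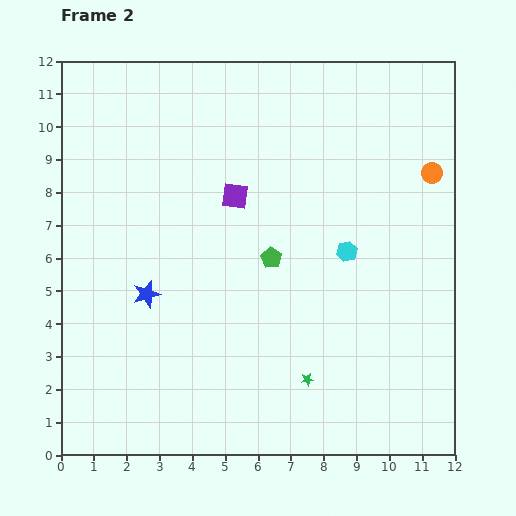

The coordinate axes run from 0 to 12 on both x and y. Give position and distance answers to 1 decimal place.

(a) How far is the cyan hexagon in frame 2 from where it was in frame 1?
0.9

The cyan hexagon moved from (8.1, 5.5) to (8.7, 6.2), a distance of √(0.6² + 0.7²) ≈ 0.9.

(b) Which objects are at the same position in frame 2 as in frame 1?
the orange circle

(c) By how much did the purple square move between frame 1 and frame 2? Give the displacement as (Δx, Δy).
(0.8, 3.6)

The purple square was at (4.5, 4.3) in frame 1 and (5.3, 7.9) in frame 2.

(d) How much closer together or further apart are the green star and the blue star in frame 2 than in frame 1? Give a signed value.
-1.4

Distance in frame 1: 6.9. Distance in frame 2: 5.5.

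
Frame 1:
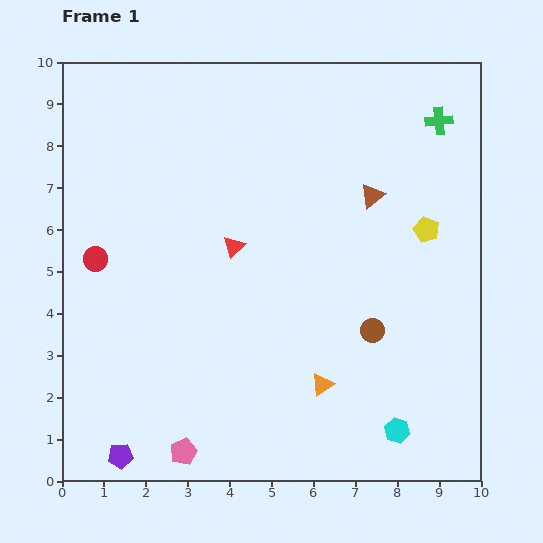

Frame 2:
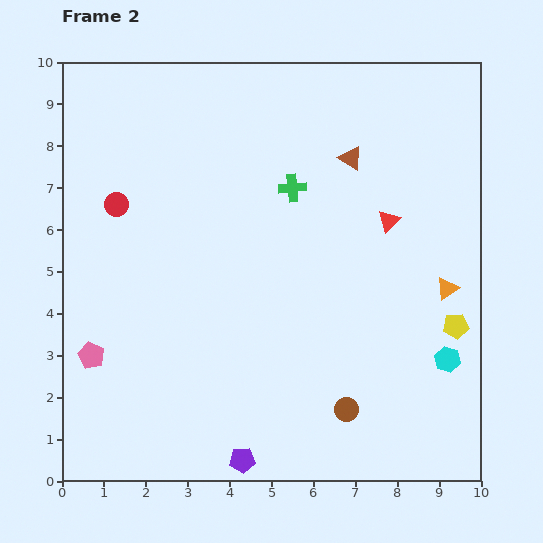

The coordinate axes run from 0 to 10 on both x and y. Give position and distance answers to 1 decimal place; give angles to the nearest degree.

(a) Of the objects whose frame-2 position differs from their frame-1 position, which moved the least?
the brown triangle

(moved 1.0)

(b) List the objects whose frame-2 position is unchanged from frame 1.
none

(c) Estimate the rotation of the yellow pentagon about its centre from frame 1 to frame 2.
30° counter-clockwise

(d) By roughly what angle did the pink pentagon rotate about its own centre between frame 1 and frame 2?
21° counter-clockwise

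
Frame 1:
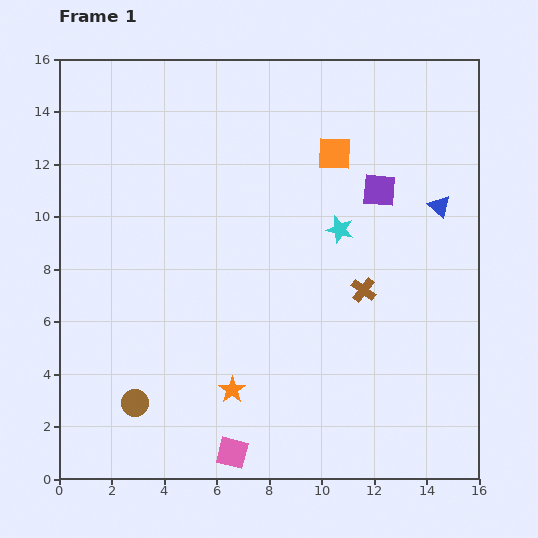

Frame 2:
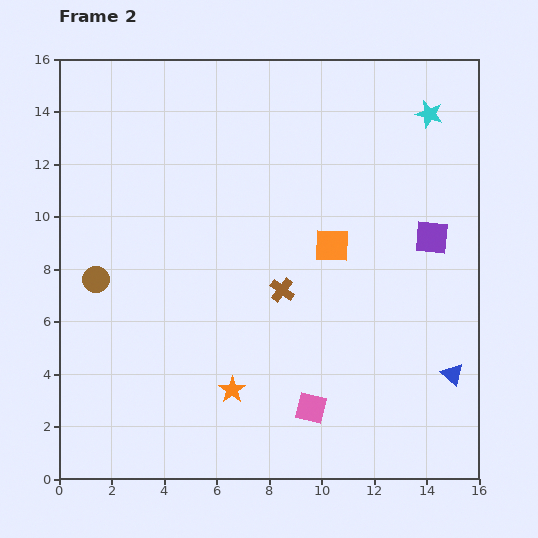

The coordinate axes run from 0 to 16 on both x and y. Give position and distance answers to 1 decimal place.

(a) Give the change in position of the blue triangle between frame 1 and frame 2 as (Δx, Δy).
(0.5, -6.4)

The blue triangle was at (14.5, 10.4) in frame 1 and (15.0, 4.0) in frame 2.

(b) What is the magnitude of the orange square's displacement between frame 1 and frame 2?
3.5

The orange square moved from (10.5, 12.4) to (10.4, 8.9), a distance of √(0.1² + 3.5²) ≈ 3.5.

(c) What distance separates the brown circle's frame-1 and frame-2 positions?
4.9

The brown circle moved from (2.9, 2.9) to (1.4, 7.6), a distance of √(1.5² + 4.7²) ≈ 4.9.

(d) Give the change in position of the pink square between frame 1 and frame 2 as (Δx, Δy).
(3.0, 1.7)

The pink square was at (6.6, 1.0) in frame 1 and (9.6, 2.7) in frame 2.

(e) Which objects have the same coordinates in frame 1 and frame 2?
the orange star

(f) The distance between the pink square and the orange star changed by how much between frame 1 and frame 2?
+0.7

Distance in frame 1: 2.4. Distance in frame 2: 3.1.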